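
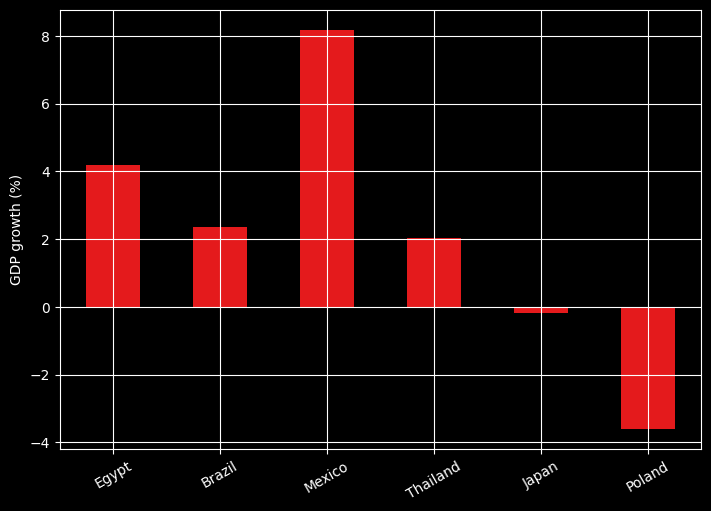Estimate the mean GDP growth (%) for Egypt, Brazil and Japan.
≈ 2

(4 + 2 + 0) / 3 ≈ 2.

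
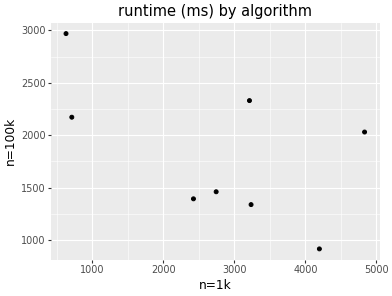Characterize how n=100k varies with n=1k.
Points are negatively correlated; moderate (|r| ≈ 0.6).

negative, moderate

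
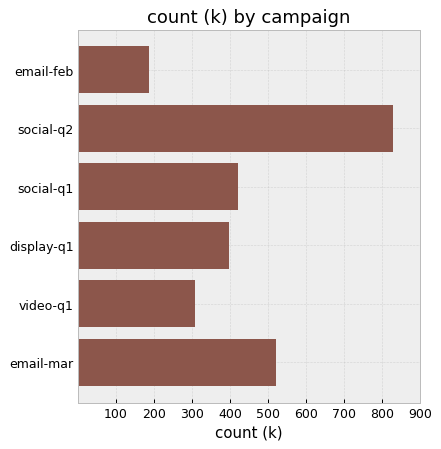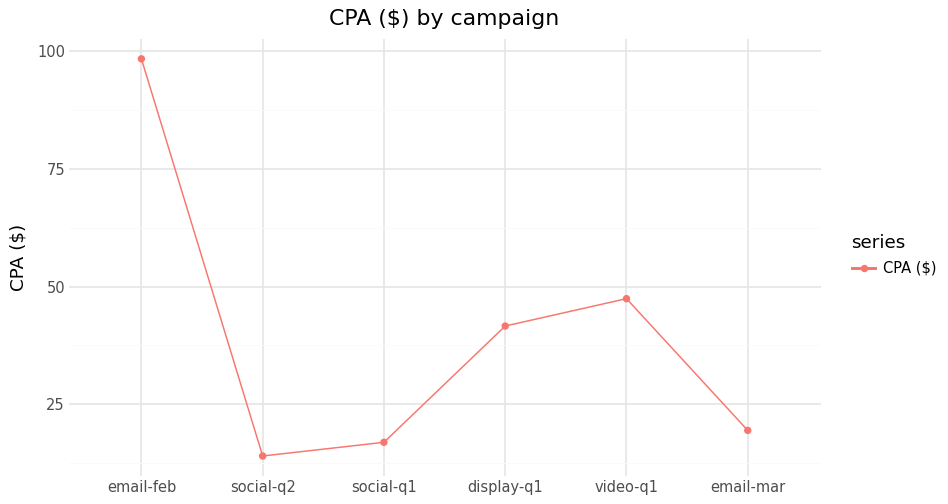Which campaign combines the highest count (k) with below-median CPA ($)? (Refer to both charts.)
social-q2

Chart 2 median CPA ($) ≈ 30; below-median campaigns: social-q2, social-q1, email-mar. Among those, social-q2 has the highest count (k) (≈ 800).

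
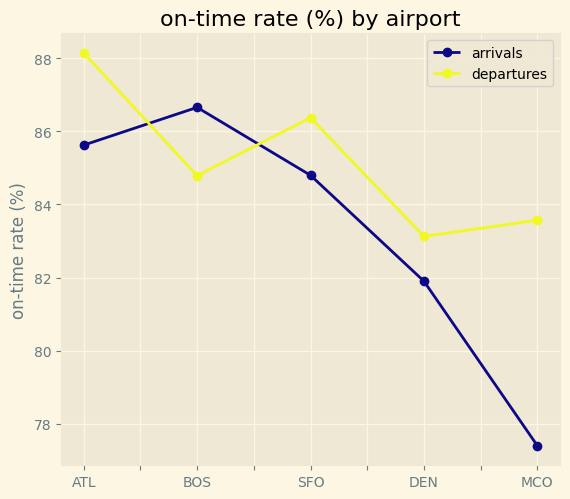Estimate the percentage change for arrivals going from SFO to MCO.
≈ -9.4%

SFO ≈ 85, MCO ≈ 77; (77 − 85) / 85 ≈ -9.4%.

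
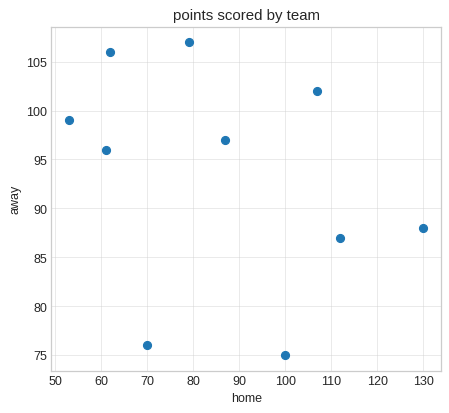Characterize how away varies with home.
Points are negatively correlated; weak (|r| ≈ 0.3).

negative, weak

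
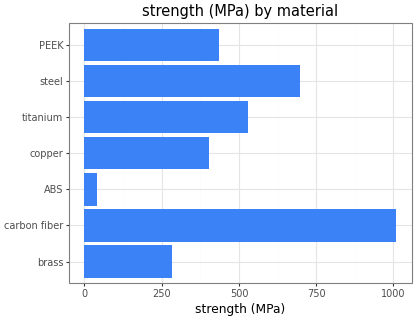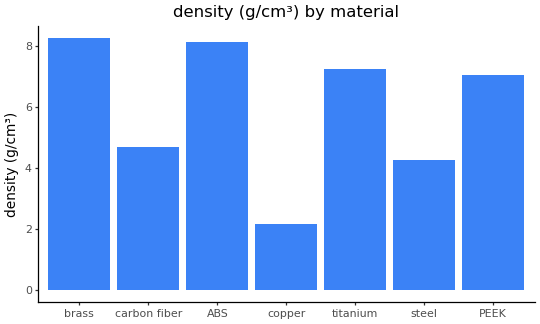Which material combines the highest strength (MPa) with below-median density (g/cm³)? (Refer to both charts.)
Chart 2 median density (g/cm³) ≈ 7; below-median materials: carbon fiber, copper, steel. Among those, carbon fiber has the highest strength (MPa) (≈ 1000).

carbon fiber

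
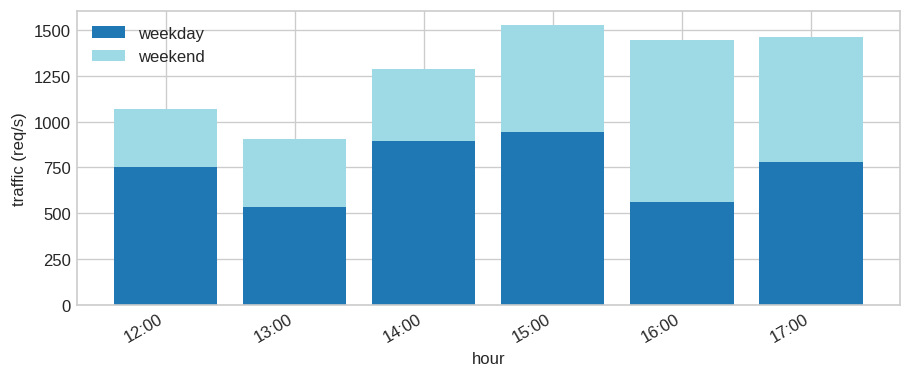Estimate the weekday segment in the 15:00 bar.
weekday top ≈ 1000, bottom ≈ 0; segment ≈ 1000.

≈ 1000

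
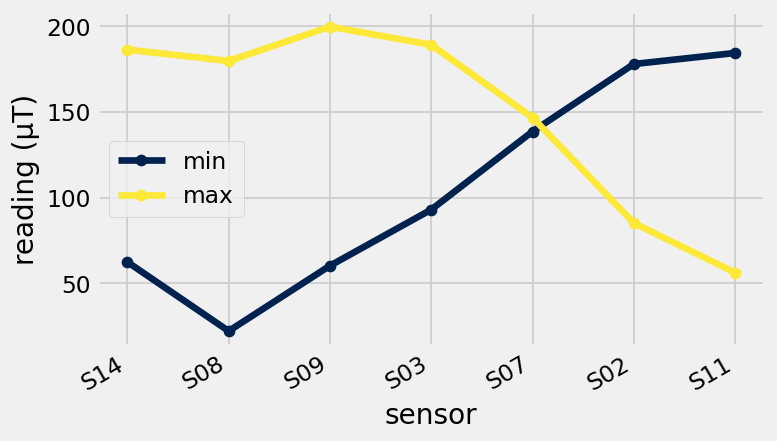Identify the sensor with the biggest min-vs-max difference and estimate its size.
S08: min ≈ 20, max ≈ 180 → gap ≈ 160. Next-largest (S09) is only ≈ 140.

S08, ≈ 160 µT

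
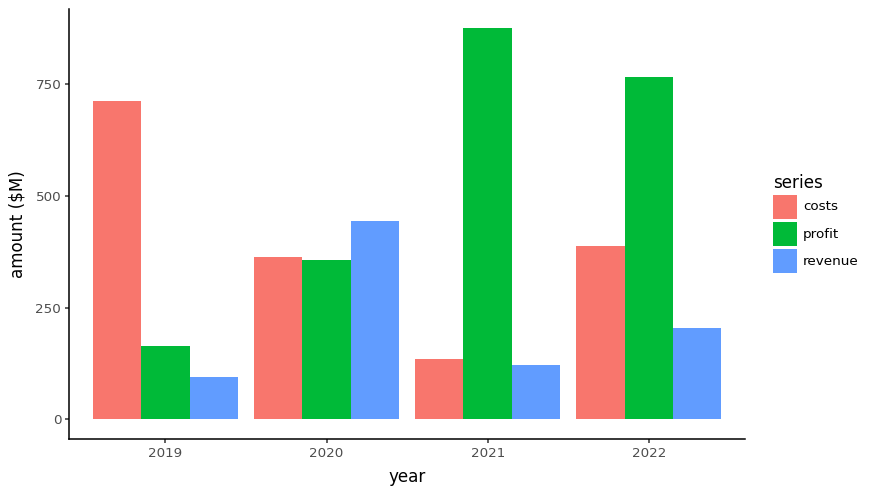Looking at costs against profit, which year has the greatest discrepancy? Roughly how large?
2021, ≈ 800 $M

2021: costs ≈ 100, profit ≈ 900 → gap ≈ 800. Next-largest (2019) is only ≈ 500.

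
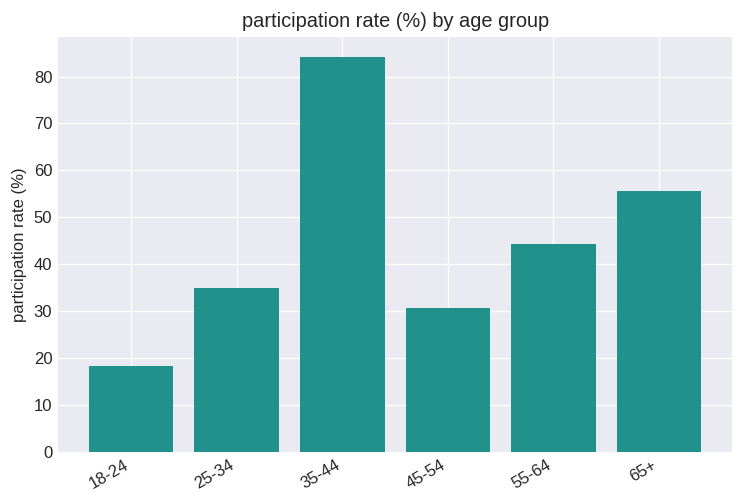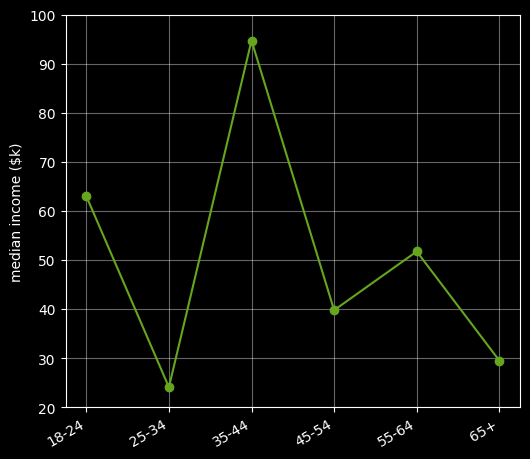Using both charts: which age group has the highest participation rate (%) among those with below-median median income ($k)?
65+

Chart 2 median median income ($k) ≈ 50; below-median age groups: 25-34, 45-54, 65+. Among those, 65+ has the highest participation rate (%) (≈ 60).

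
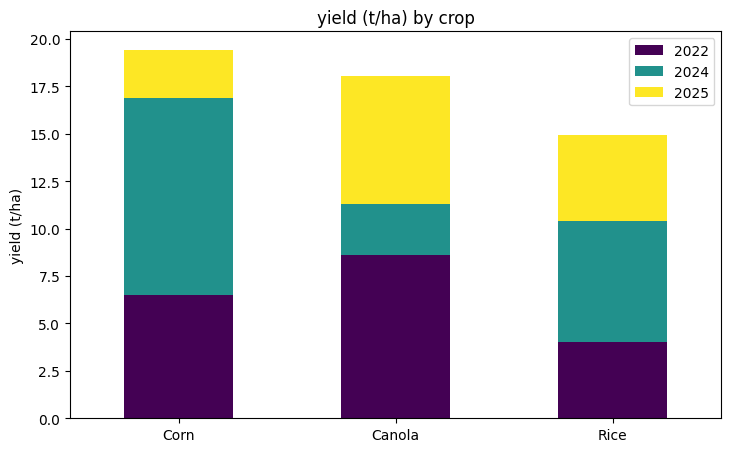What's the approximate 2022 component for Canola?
2022 top ≈ 8, bottom ≈ 0; segment ≈ 8.

≈ 8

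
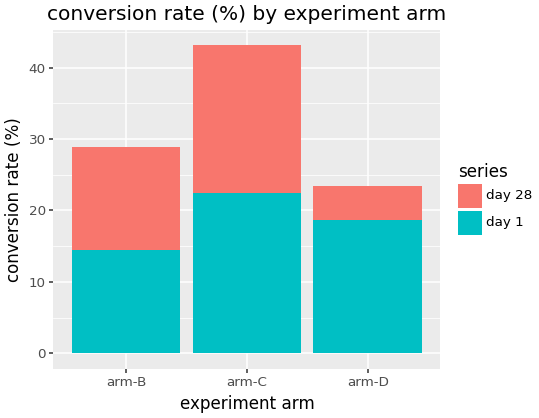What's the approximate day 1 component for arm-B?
day 1 top ≈ 15, bottom ≈ 0; segment ≈ 15.

≈ 15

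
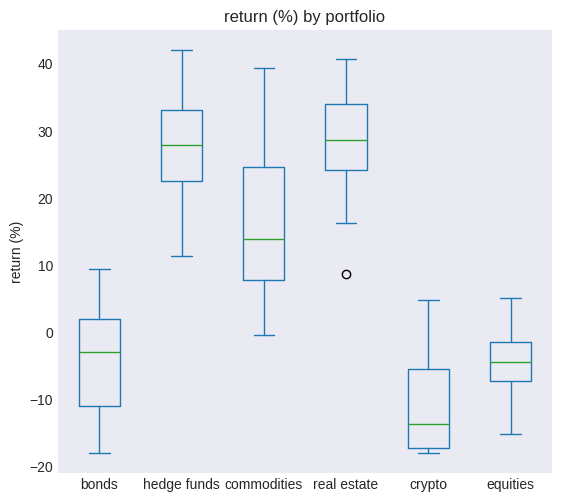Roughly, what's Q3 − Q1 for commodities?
≈ 15

Q3 ≈ 25, Q1 ≈ 10; IQR ≈ 15.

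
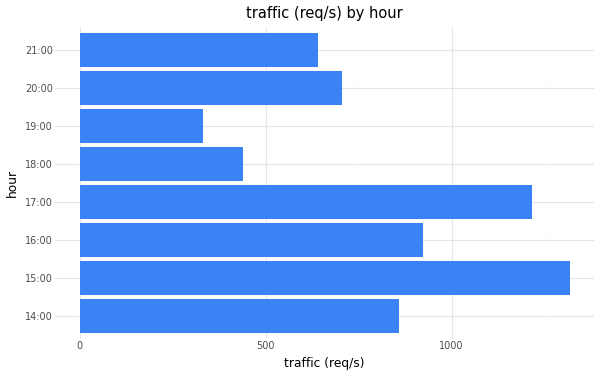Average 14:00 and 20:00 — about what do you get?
≈ 800

(800 + 800) / 2 ≈ 800.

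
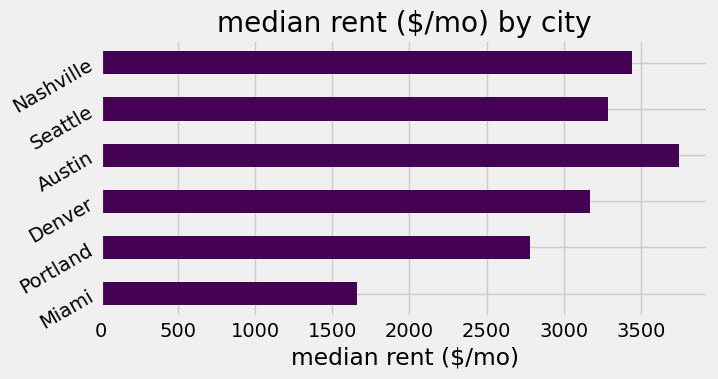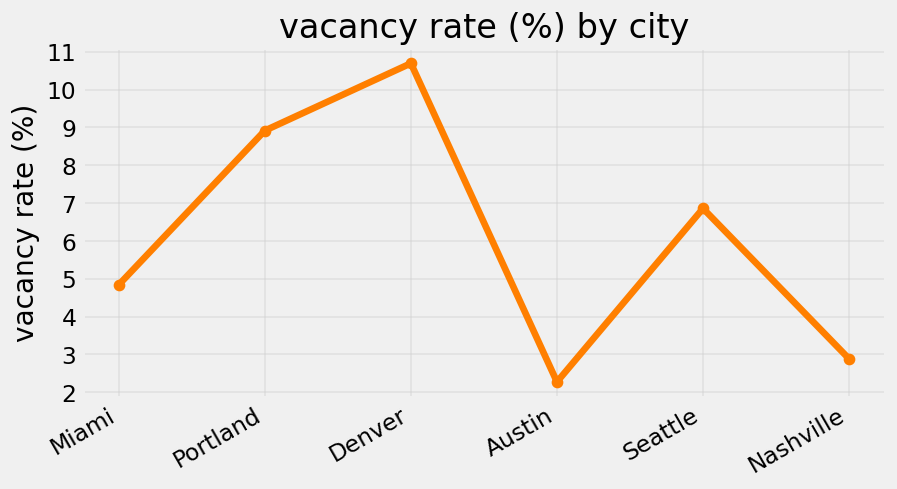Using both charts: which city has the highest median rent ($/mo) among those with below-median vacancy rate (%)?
Chart 2 median vacancy rate (%) ≈ 6; below-median cities: Miami, Austin, Nashville. Among those, Austin has the highest median rent ($/mo) (≈ 4000).

Austin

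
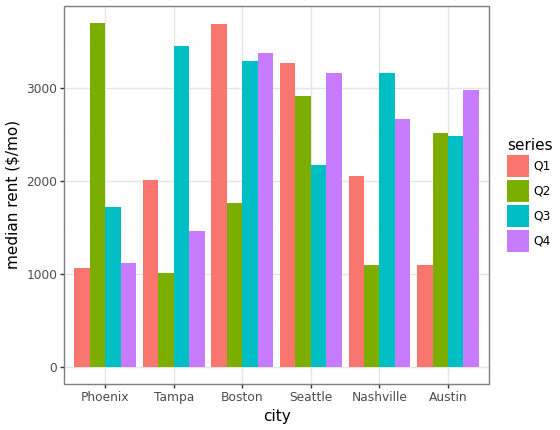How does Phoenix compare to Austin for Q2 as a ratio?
Phoenix ≈ 3500, Austin ≈ 2500; 3500/2500 ≈ 1.4.

≈ 1.4×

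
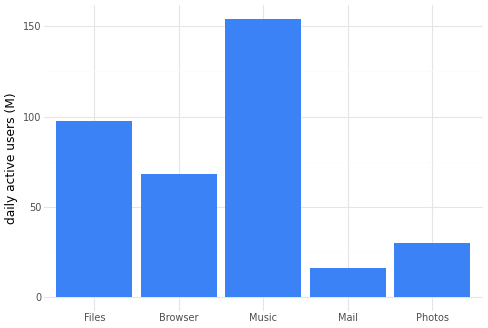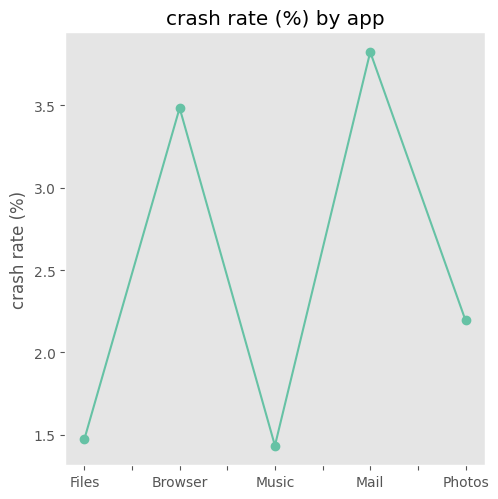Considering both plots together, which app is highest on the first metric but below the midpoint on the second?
Chart 2 median crash rate (%) ≈ 2; below-median apps: Files, Music. Among those, Music has the highest daily active users (M) (≈ 160).

Music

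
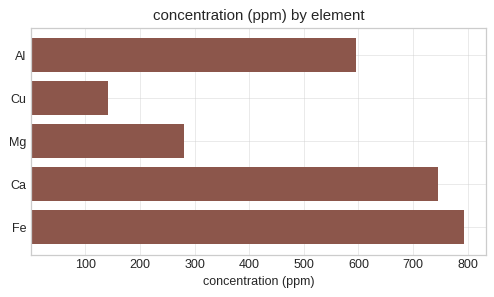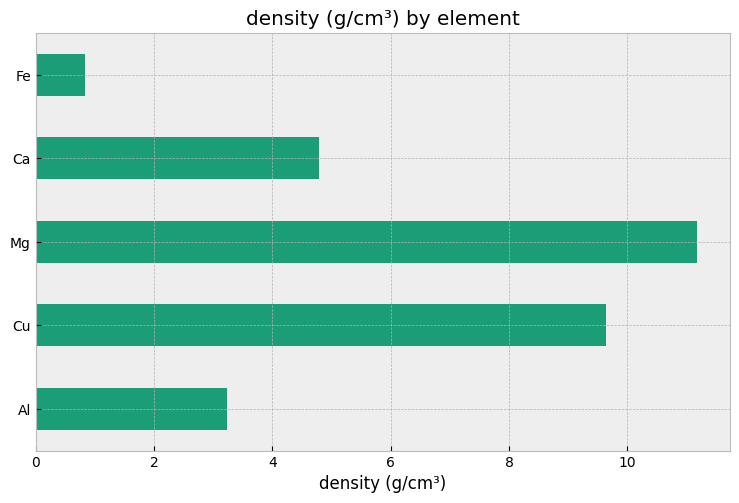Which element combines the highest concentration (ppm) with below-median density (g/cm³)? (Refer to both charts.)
Chart 2 median density (g/cm³) ≈ 4; below-median elements: Al, Fe. Among those, Fe has the highest concentration (ppm) (≈ 800).

Fe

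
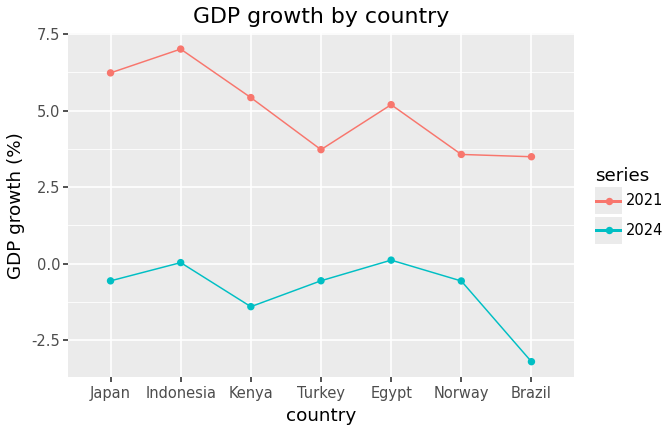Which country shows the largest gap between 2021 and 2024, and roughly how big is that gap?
Indonesia: 2021 ≈ 7, 2024 ≈ 0 → gap ≈ 7. Next-largest (Kenya) is only ≈ 6.

Indonesia, ≈ 7 %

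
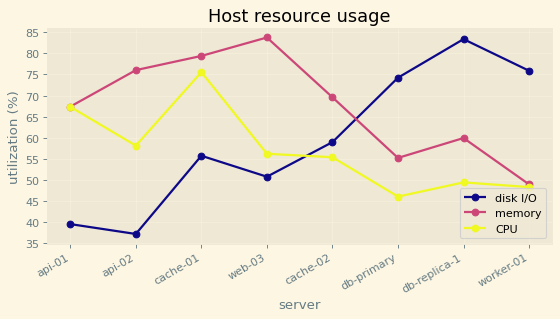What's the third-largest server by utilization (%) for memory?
api-02

Top 4 for memory: web-03 ≈ 85, cache-01 ≈ 80, api-02 ≈ 75, cache-02 ≈ 70.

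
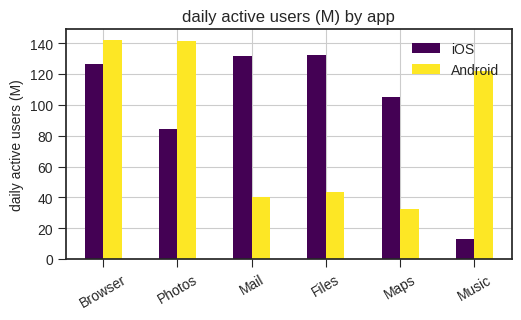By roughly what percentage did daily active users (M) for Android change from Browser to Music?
≈ -14.3%

Browser ≈ 140, Music ≈ 120; (120 − 140) / 140 ≈ -14.3%.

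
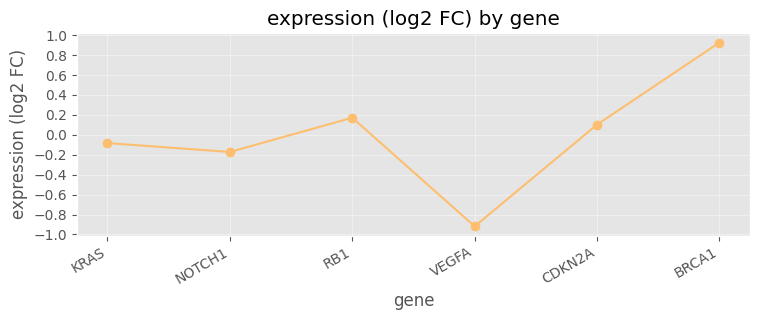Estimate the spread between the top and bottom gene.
Max BRCA1 ≈ 1.0, min VEGFA ≈ -1.0; range ≈ 2.0.

≈ 2.0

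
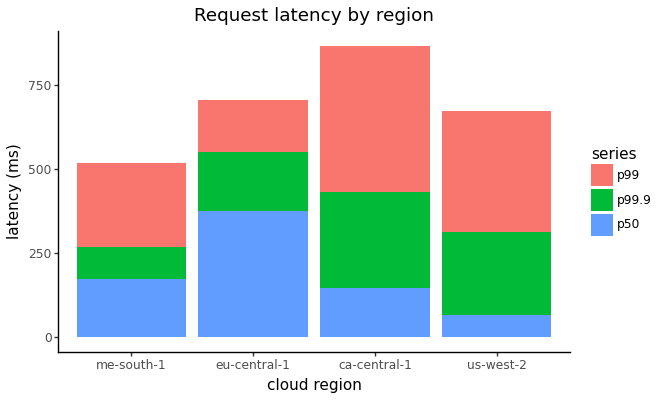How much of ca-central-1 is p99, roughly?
≈ 500

p99 top ≈ 900, bottom ≈ 400; segment ≈ 500.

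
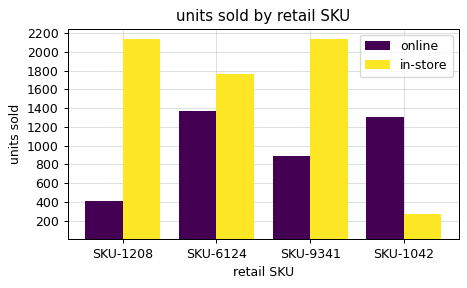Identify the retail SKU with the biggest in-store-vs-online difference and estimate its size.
SKU-1208, ≈ 1800

SKU-1208: in-store ≈ 2200, online ≈ 400 → gap ≈ 1800. Next-largest (SKU-9341) is only ≈ 1400.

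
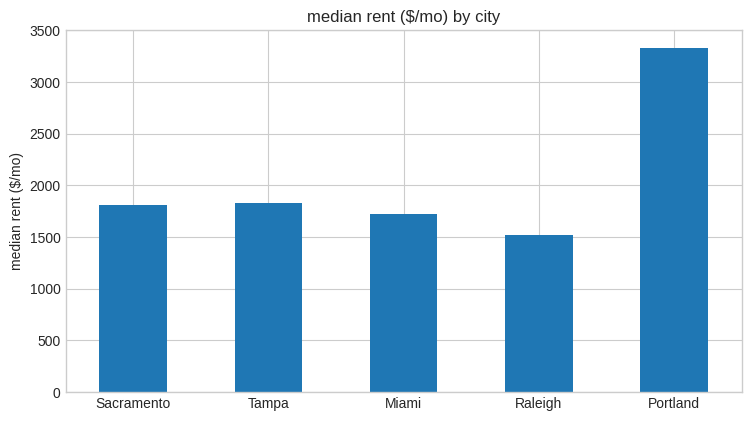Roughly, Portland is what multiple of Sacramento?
Portland ≈ 3500, Sacramento ≈ 2000; 3500/2000 ≈ 1.75.

≈ 1.75×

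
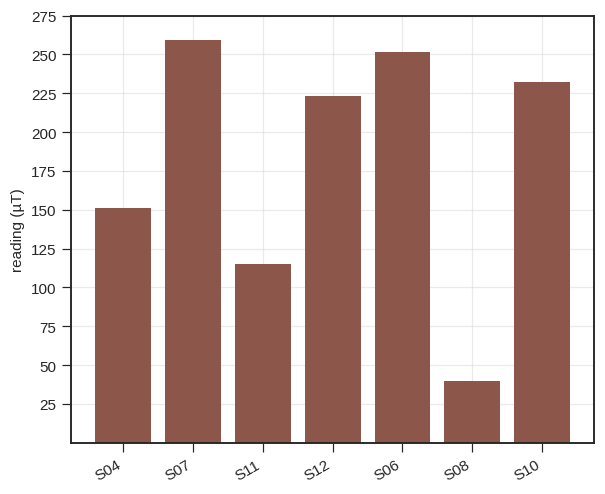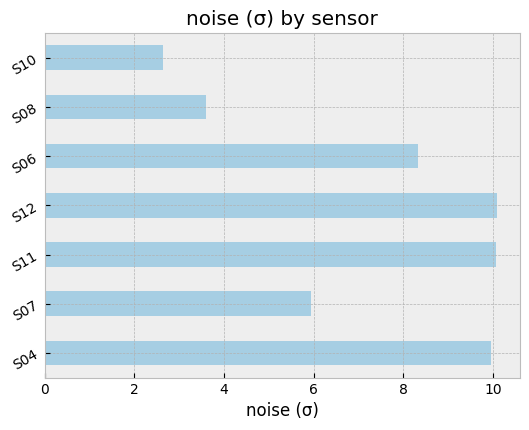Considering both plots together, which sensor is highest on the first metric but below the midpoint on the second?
S07

Chart 2 median noise (σ) ≈ 8; below-median sensors: S07, S08, S10. Among those, S07 has the highest reading (µT) (≈ 250).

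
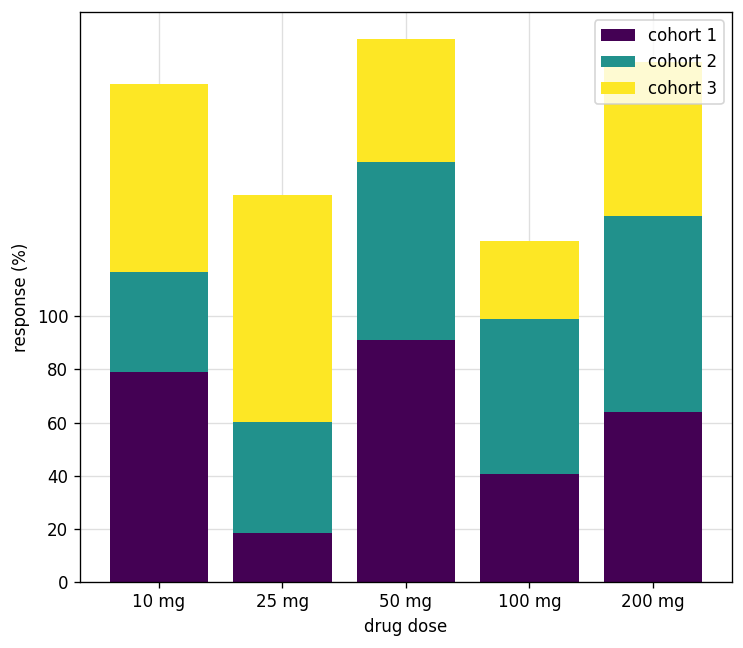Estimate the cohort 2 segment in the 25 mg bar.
cohort 2 top ≈ 60, bottom ≈ 20; segment ≈ 40.

≈ 40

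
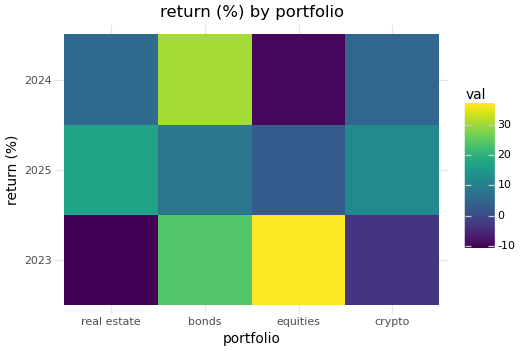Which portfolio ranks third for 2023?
Top 4 for 2023: equities ≈ 35, bonds ≈ 25, crypto ≈ -5, real estate ≈ -10.

crypto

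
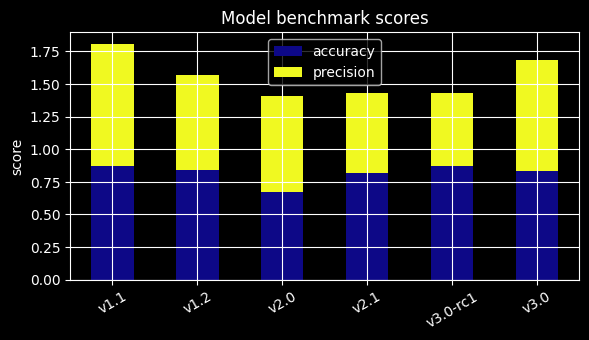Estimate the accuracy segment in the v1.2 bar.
≈ 0.8

accuracy top ≈ 0.8, bottom ≈ 0.0; segment ≈ 0.8.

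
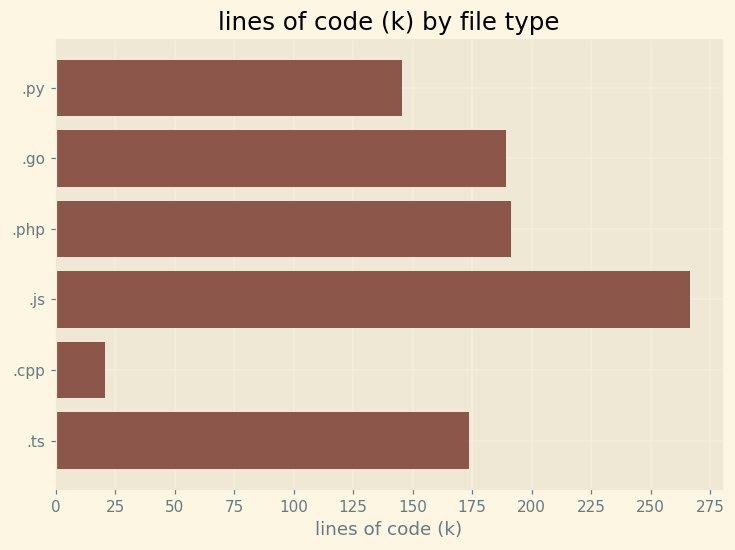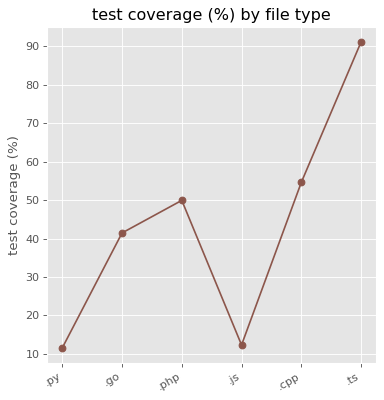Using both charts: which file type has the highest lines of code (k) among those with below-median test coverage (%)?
Chart 2 median test coverage (%) ≈ 50; below-median file types: .py, .go, .js. Among those, .js has the highest lines of code (k) (≈ 275).

.js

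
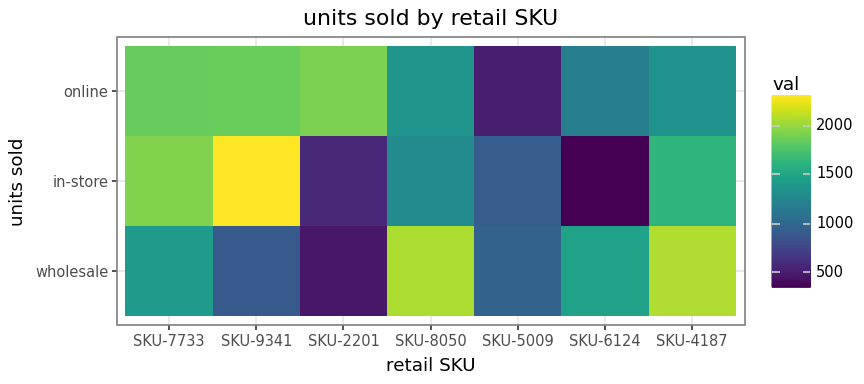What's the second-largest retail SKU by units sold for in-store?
Top 3 for in-store: SKU-9341 ≈ 2400, SKU-7733 ≈ 2000, SKU-4187 ≈ 1600.

SKU-7733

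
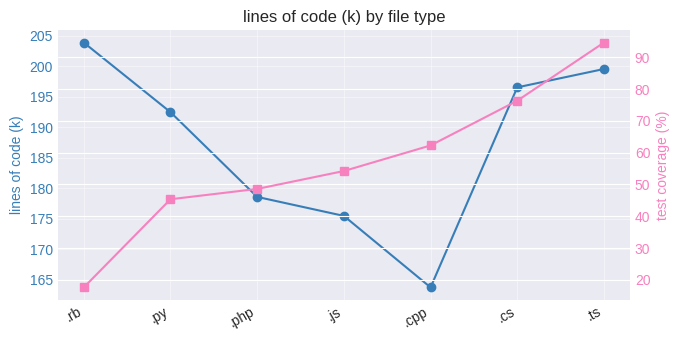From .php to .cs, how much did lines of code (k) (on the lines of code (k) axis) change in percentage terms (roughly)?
≈ +8.3%

.php ≈ 180, .cs ≈ 195; (195 − 180) / 180 ≈ +8.3%.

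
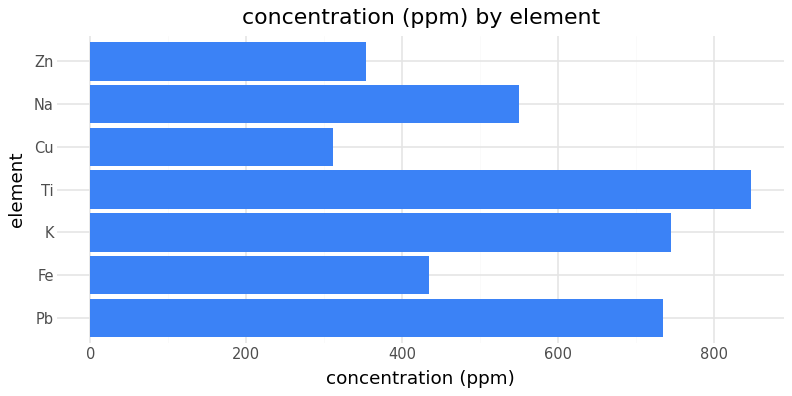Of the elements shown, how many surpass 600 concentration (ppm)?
Above 600: Pb, K, Ti.

3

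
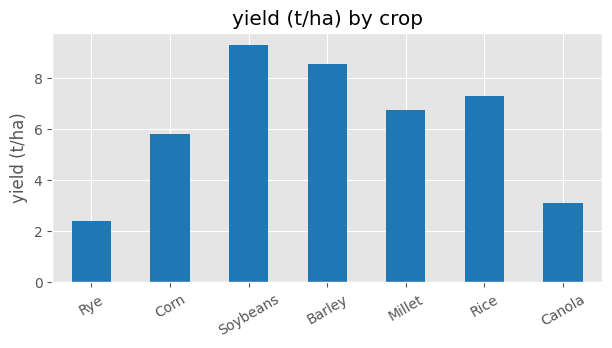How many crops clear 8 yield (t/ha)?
2

Above 8: Soybeans, Barley.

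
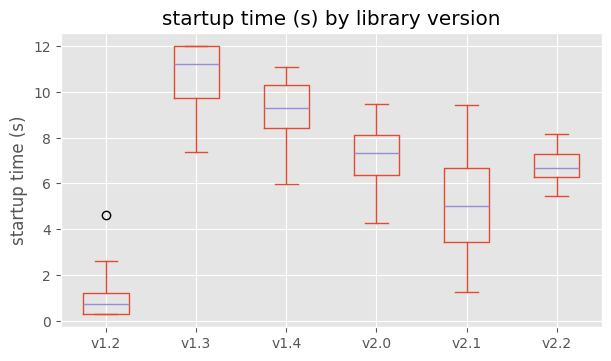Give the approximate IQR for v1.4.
Q3 ≈ 10, Q1 ≈ 8; IQR ≈ 2.

≈ 2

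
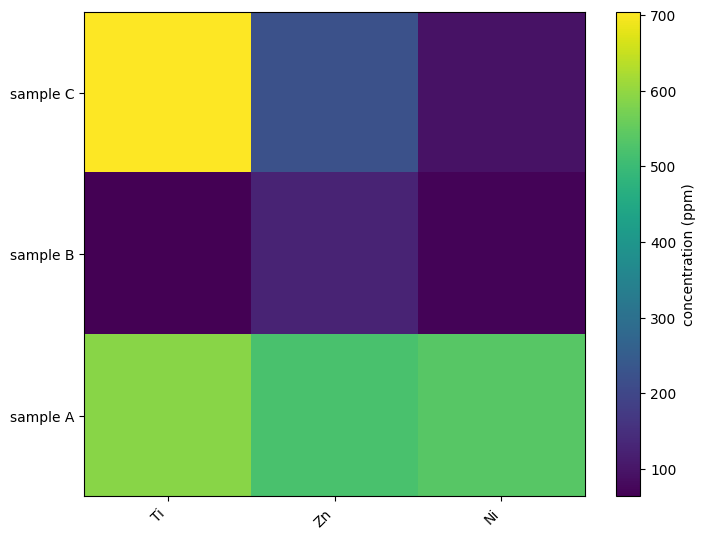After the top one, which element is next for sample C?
Zn

Top 3 for sample C: Ti ≈ 700, Zn ≈ 200, Ni ≈ 100.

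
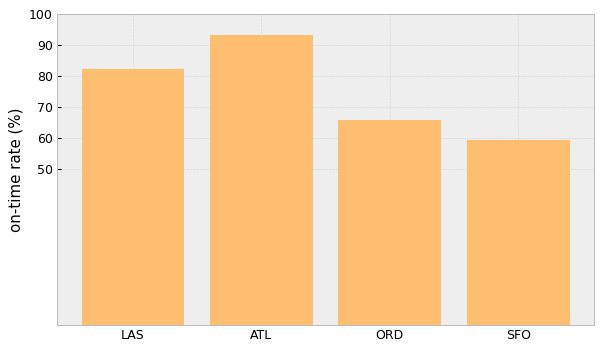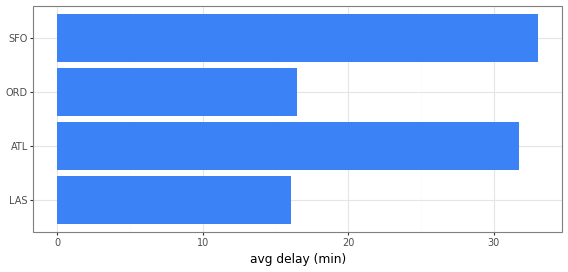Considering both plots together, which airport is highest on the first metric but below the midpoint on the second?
Chart 2 median avg delay (min) ≈ 25; below-median airports: LAS, ORD. Among those, LAS has the highest on-time rate (%) (≈ 80).

LAS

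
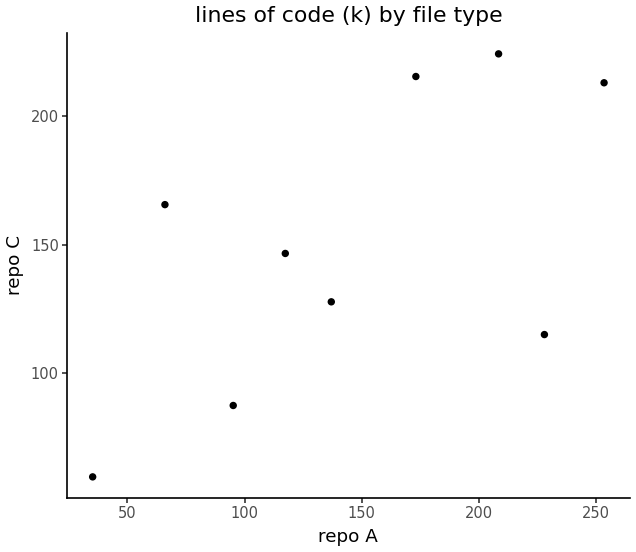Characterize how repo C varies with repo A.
positive, moderate

Points are positively correlated; moderate (|r| ≈ 0.6).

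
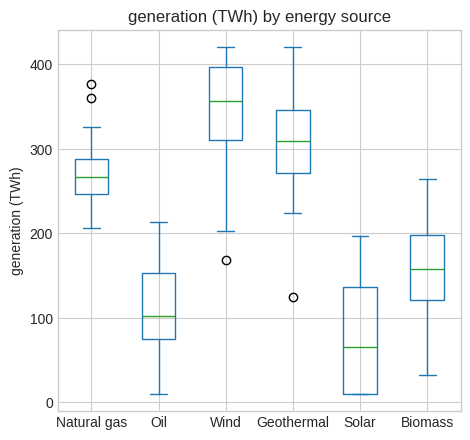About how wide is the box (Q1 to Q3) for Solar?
≈ 125

Q3 ≈ 125, Q1 ≈ 0; IQR ≈ 125.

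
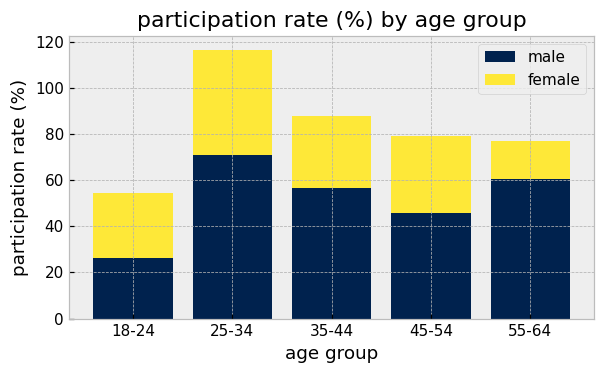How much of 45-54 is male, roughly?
male top ≈ 50, bottom ≈ 0; segment ≈ 50.

≈ 50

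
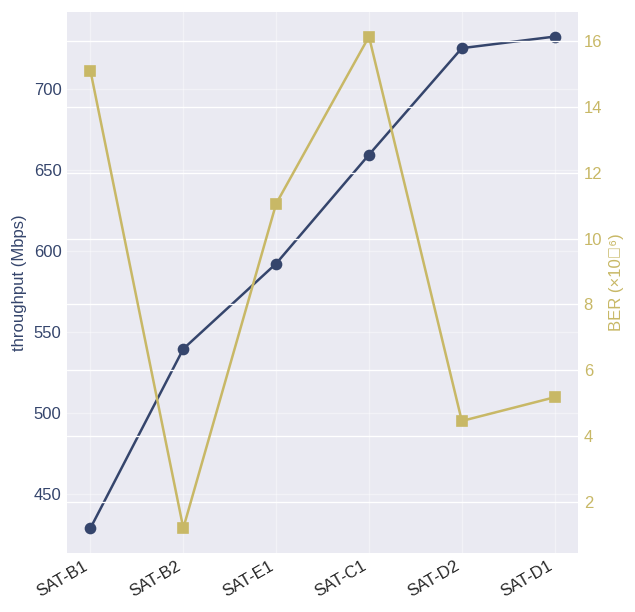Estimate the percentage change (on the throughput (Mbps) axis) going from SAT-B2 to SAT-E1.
SAT-B2 ≈ 550, SAT-E1 ≈ 600; (600 − 550) / 550 ≈ +9.1%.

≈ +9.1%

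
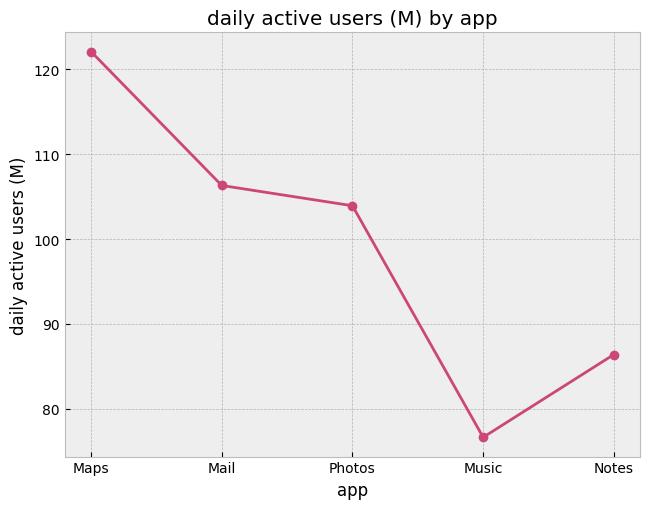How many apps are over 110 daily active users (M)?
1

Above 110: Maps.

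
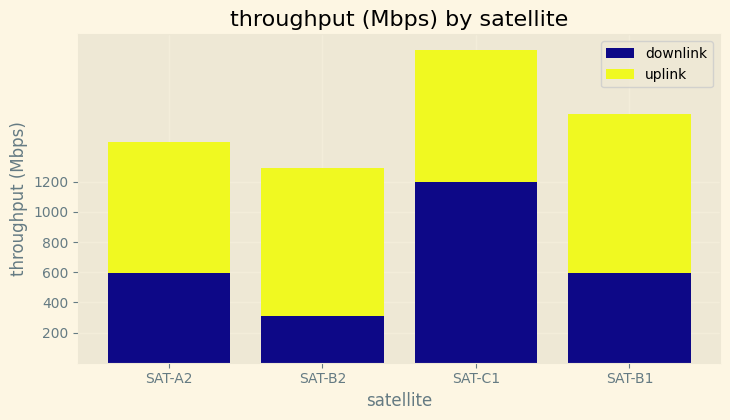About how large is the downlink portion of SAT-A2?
≈ 600

downlink top ≈ 600, bottom ≈ 0; segment ≈ 600.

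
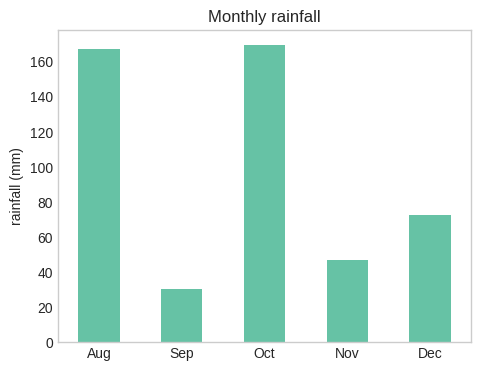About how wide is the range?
≈ 120

Max Oct ≈ 160, min Sep ≈ 40; range ≈ 120.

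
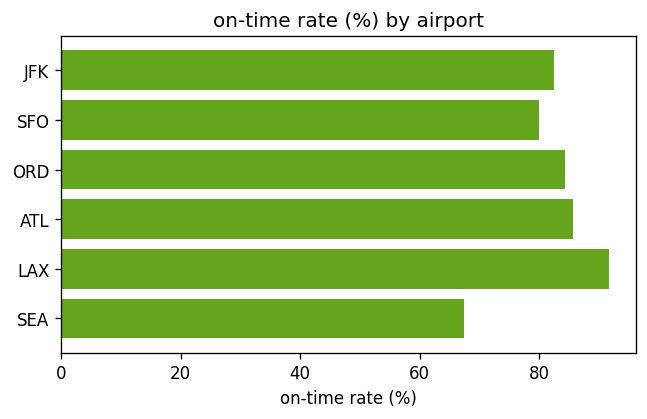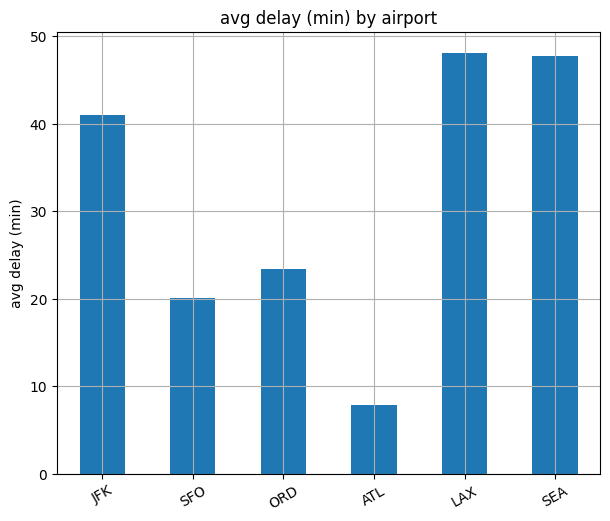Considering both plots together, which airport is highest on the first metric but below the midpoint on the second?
ATL

Chart 2 median avg delay (min) ≈ 30; below-median airports: SFO, ORD, ATL. Among those, ATL has the highest on-time rate (%) (≈ 90).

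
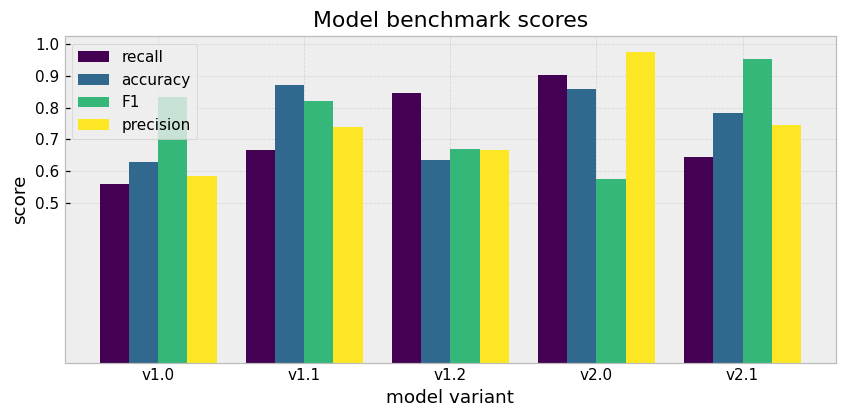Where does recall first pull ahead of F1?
v1.1: recall ≈ 0.7 vs F1 ≈ 0.8 (not yet); v1.2: recall ≈ 0.8 vs F1 ≈ 0.7 (first crossover).

v1.2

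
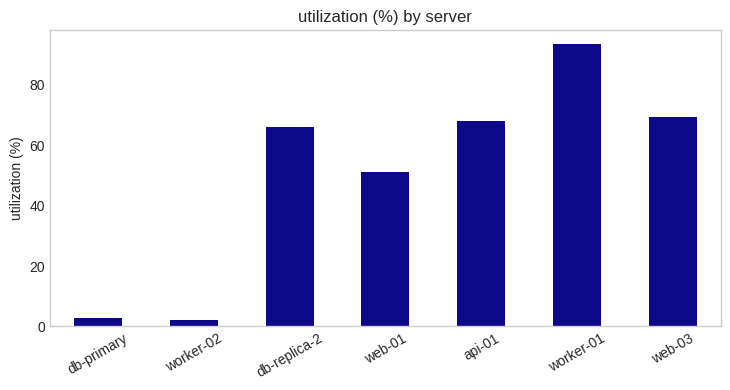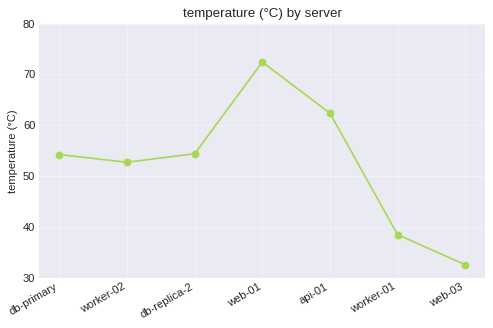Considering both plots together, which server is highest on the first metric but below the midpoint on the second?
worker-01

Chart 2 median temperature (°C) ≈ 50; below-median servers: worker-02, worker-01, web-03. Among those, worker-01 has the highest utilization (%) (≈ 90).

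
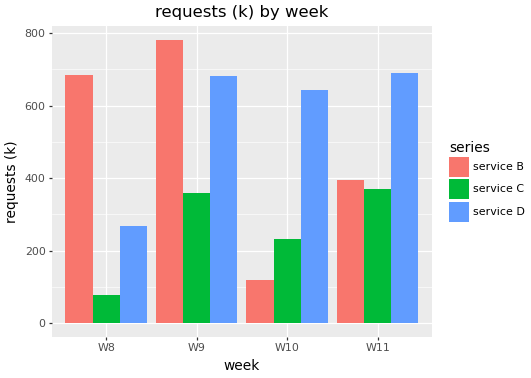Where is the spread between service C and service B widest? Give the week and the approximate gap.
W8, ≈ 600 k

W8: service C ≈ 100, service B ≈ 700 → gap ≈ 600. Next-largest (W9) is only ≈ 400.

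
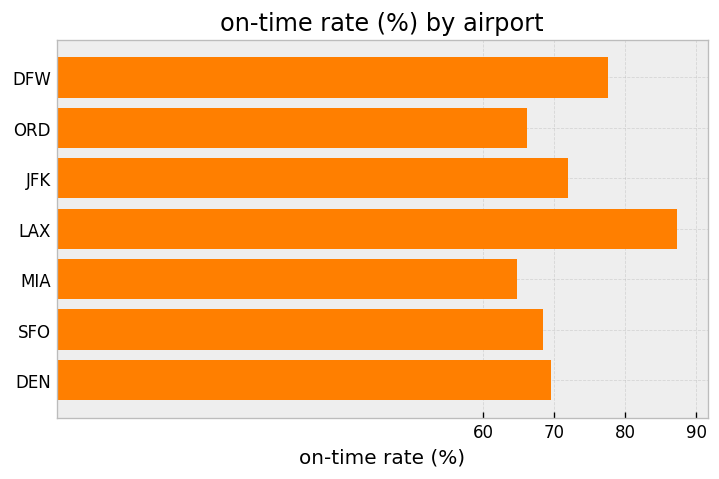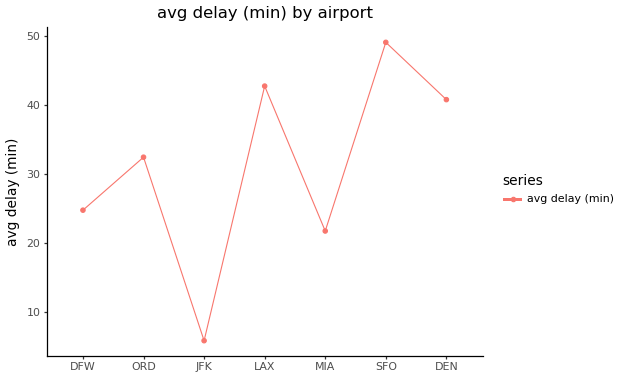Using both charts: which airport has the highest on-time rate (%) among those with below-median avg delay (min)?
Chart 2 median avg delay (min) ≈ 30; below-median airports: DFW, JFK, MIA. Among those, DFW has the highest on-time rate (%) (≈ 80).

DFW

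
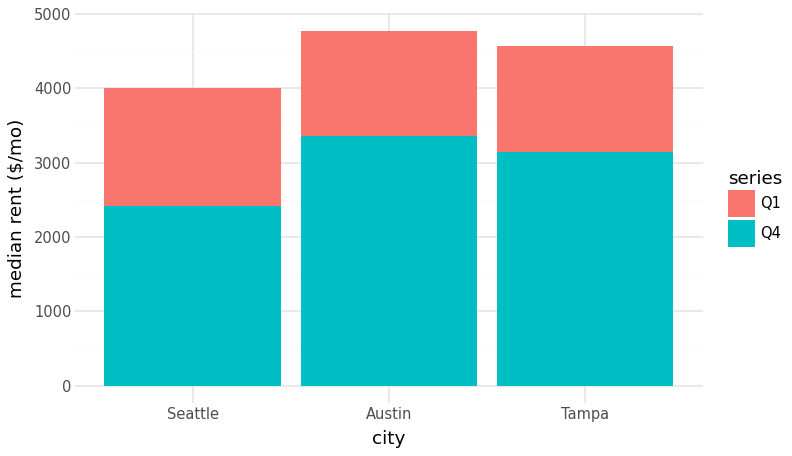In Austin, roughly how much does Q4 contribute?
≈ 3500

Q4 top ≈ 3500, bottom ≈ 0; segment ≈ 3500.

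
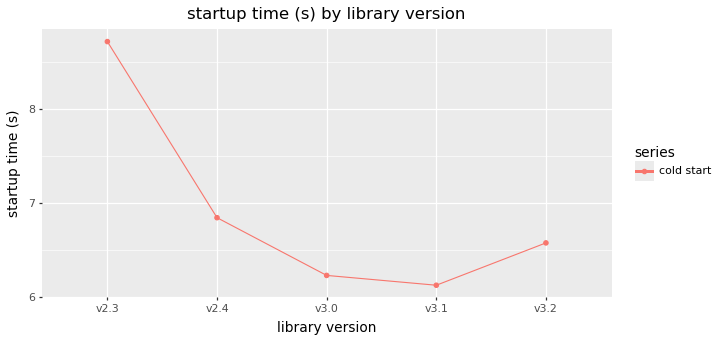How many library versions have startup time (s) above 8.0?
Above 8.0: v2.3.

1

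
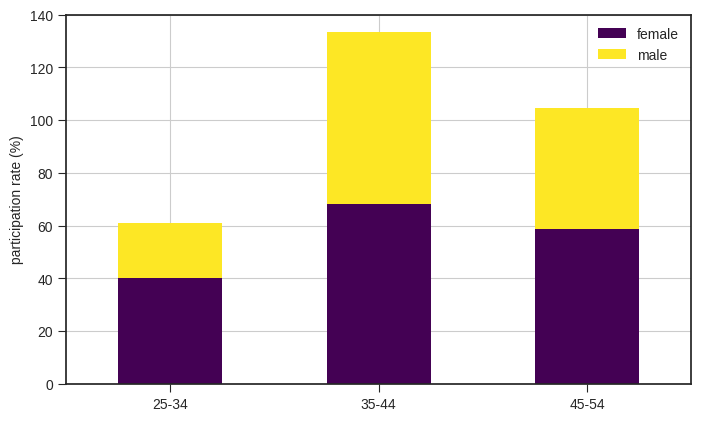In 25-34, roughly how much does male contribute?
≈ 20

male top ≈ 60, bottom ≈ 40; segment ≈ 20.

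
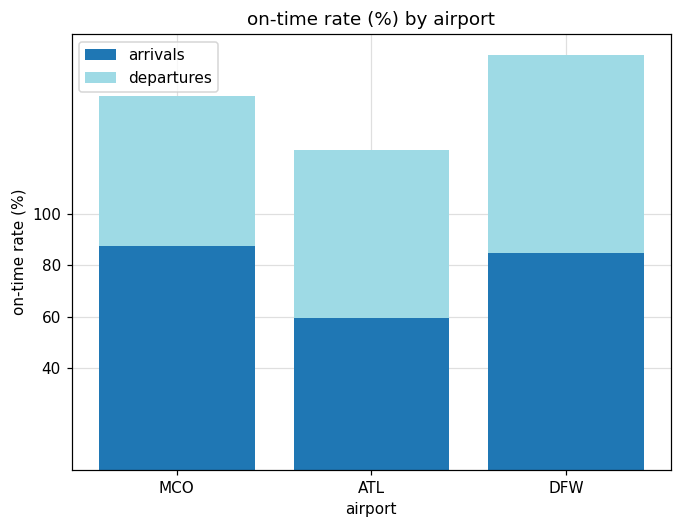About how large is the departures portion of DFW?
departures top ≈ 160, bottom ≈ 80; segment ≈ 80.

≈ 80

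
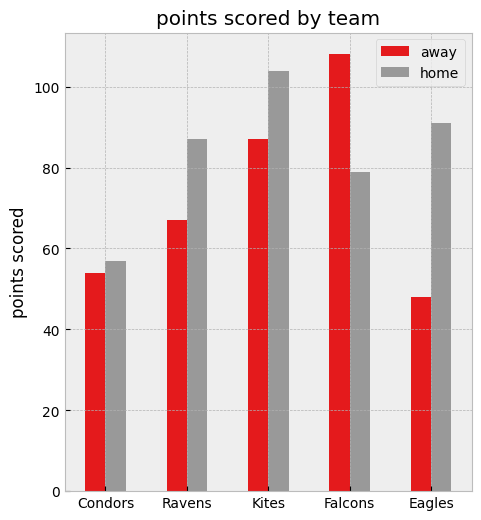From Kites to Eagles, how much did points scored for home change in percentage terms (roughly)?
≈ -10%

Kites ≈ 100, Eagles ≈ 90; (90 − 100) / 100 ≈ -10%.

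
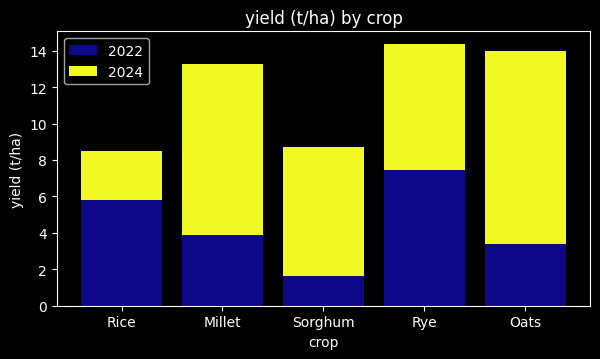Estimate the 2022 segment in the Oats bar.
2022 top ≈ 4, bottom ≈ 0; segment ≈ 4.

≈ 4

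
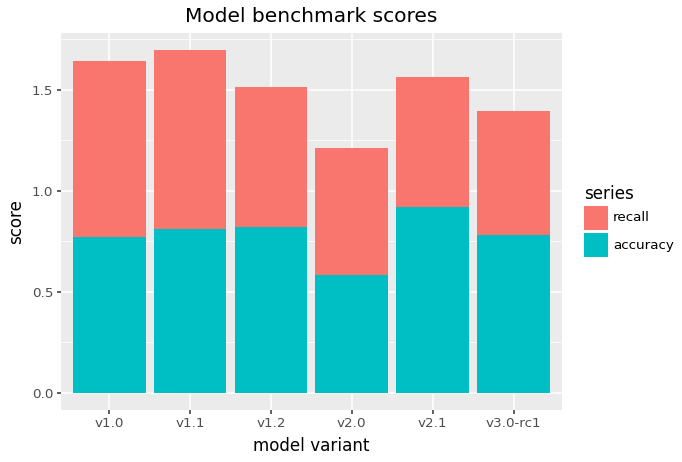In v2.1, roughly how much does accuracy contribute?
accuracy top ≈ 1.0, bottom ≈ 0.0; segment ≈ 1.0.

≈ 1.0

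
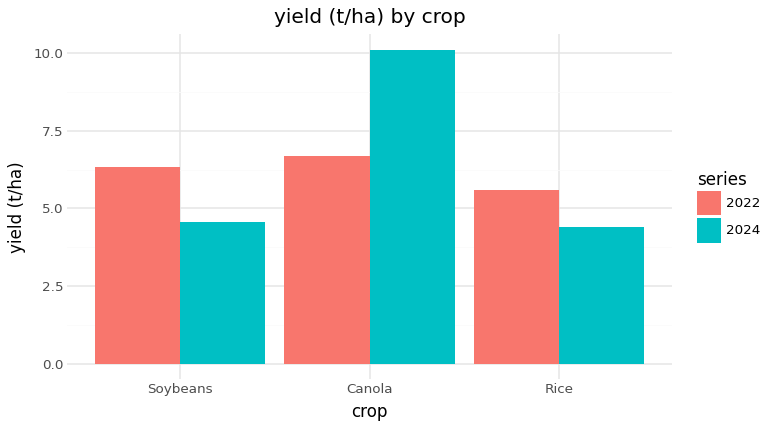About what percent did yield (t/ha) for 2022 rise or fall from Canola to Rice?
Canola ≈ 7, Rice ≈ 6; (6 − 7) / 7 ≈ -14.3%.

≈ -14.3%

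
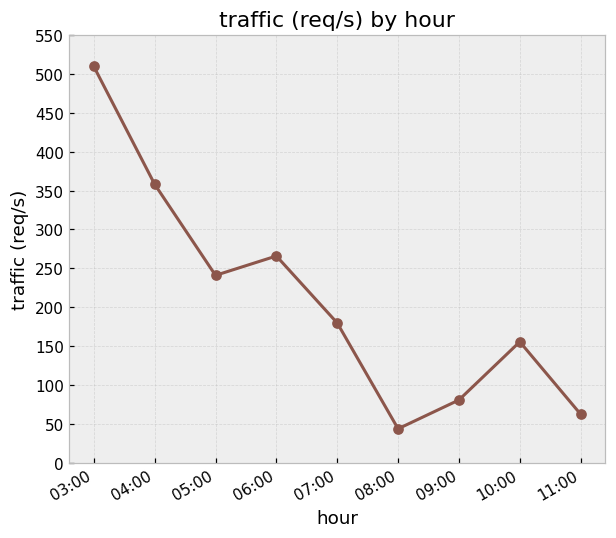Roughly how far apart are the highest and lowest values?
Max 03:00 ≈ 500, min 08:00 ≈ 50; range ≈ 450.

≈ 450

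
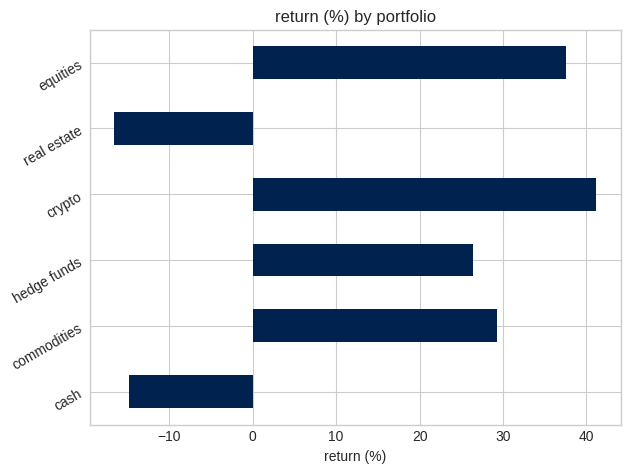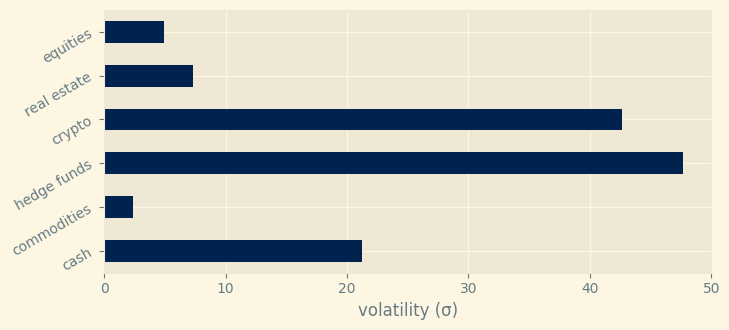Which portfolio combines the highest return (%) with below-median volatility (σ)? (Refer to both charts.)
equities

Chart 2 median volatility (σ) ≈ 15; below-median portfolios: commodities, real estate, equities. Among those, equities has the highest return (%) (≈ 40).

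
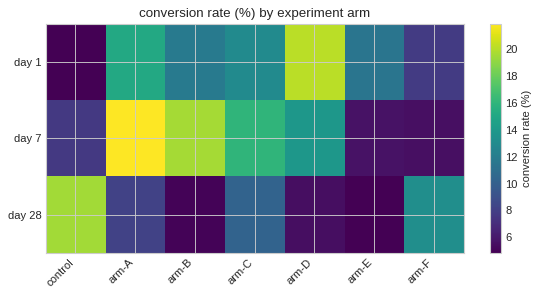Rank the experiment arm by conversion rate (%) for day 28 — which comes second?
Top 3 for day 28: control ≈ 20, arm-F ≈ 14, arm-C ≈ 10.

arm-F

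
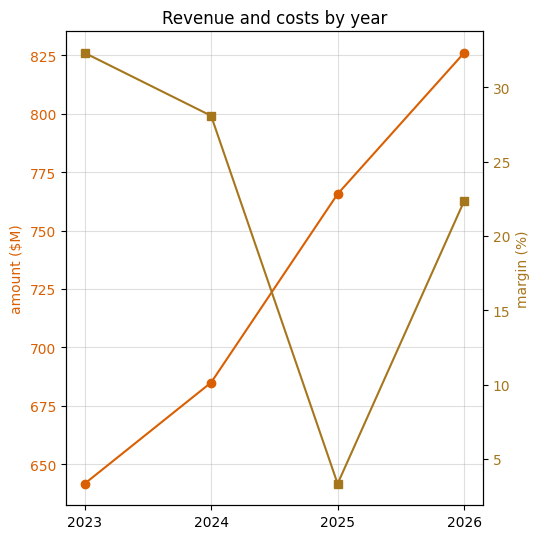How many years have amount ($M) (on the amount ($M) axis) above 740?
Above 740: 2025, 2026.

2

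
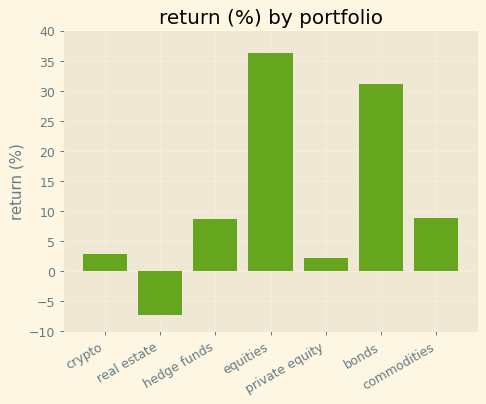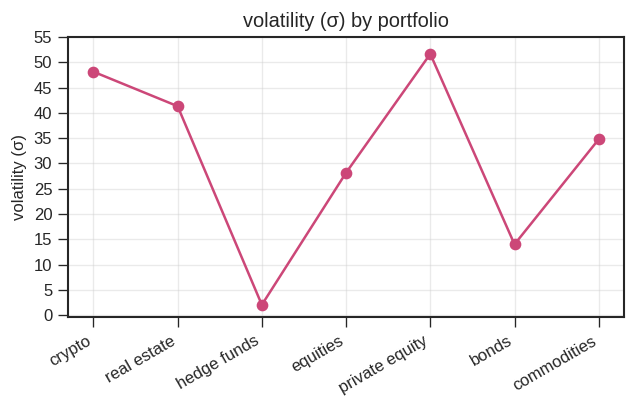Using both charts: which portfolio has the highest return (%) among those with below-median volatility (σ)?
Chart 2 median volatility (σ) ≈ 35; below-median portfolios: hedge funds, equities, bonds. Among those, equities has the highest return (%) (≈ 35).

equities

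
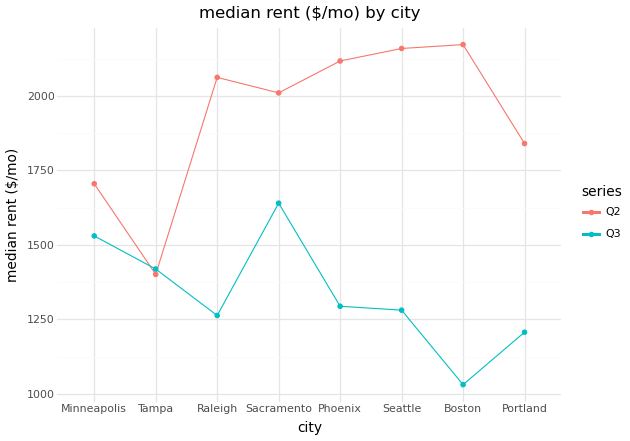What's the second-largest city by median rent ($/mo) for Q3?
Minneapolis

Top 3 for Q3: Sacramento ≈ 1600, Minneapolis ≈ 1500, Tampa ≈ 1400.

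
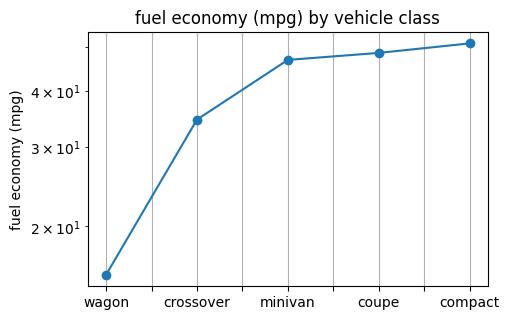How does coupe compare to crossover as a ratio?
≈ 1.43×

coupe ≈ 50, crossover ≈ 35; 50/35 ≈ 1.43.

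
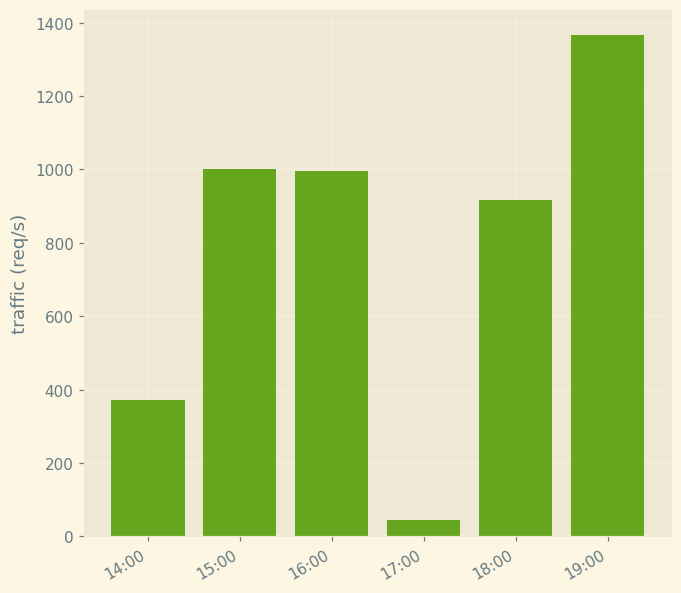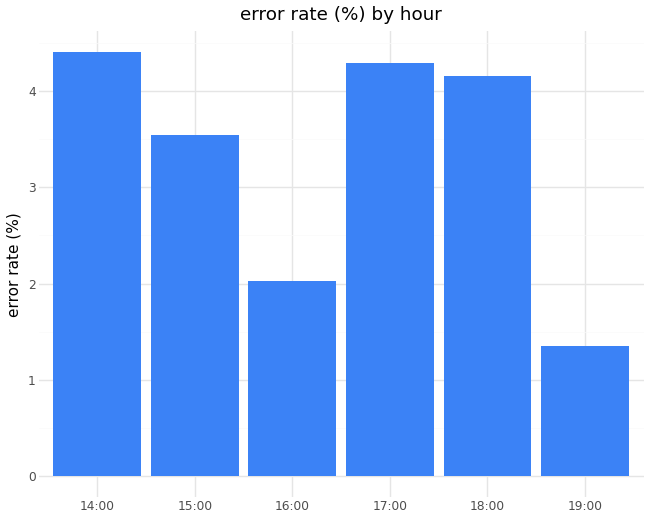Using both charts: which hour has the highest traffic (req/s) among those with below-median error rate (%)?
Chart 2 median error rate (%) ≈ 4; below-median hours: 15:00, 16:00, 19:00. Among those, 19:00 has the highest traffic (req/s) (≈ 1400).

19:00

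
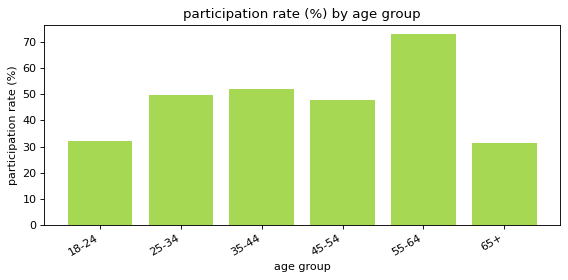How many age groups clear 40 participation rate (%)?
4

Above 40: 25-34, 35-44, 45-54, 55-64.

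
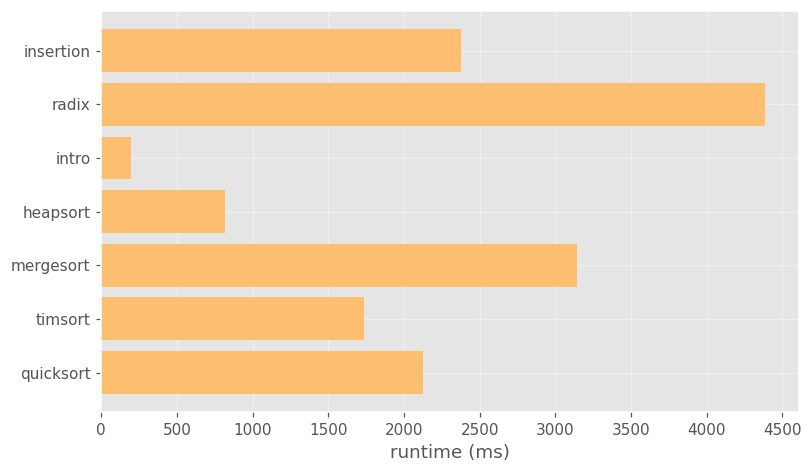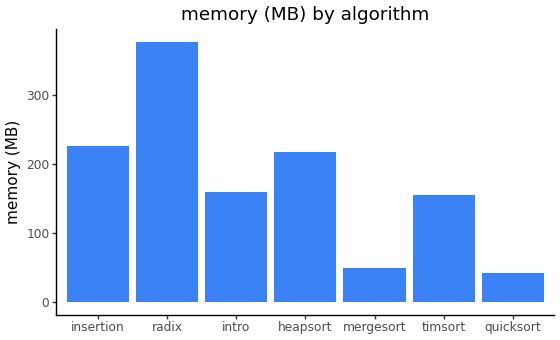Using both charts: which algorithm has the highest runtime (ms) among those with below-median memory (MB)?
mergesort

Chart 2 median memory (MB) ≈ 150; below-median algorithms: mergesort, timsort, quicksort. Among those, mergesort has the highest runtime (ms) (≈ 3000).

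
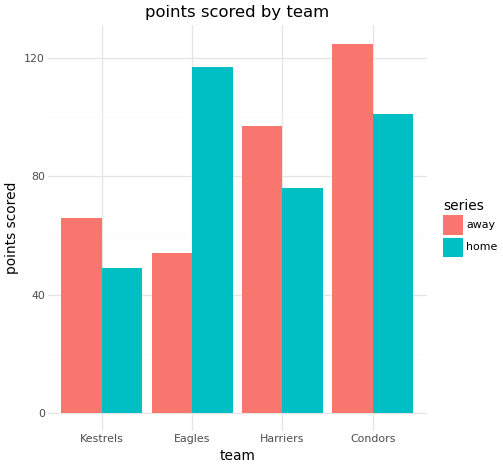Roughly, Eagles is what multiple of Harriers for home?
≈ 1.5×

Eagles ≈ 120, Harriers ≈ 80; 120/80 ≈ 1.5.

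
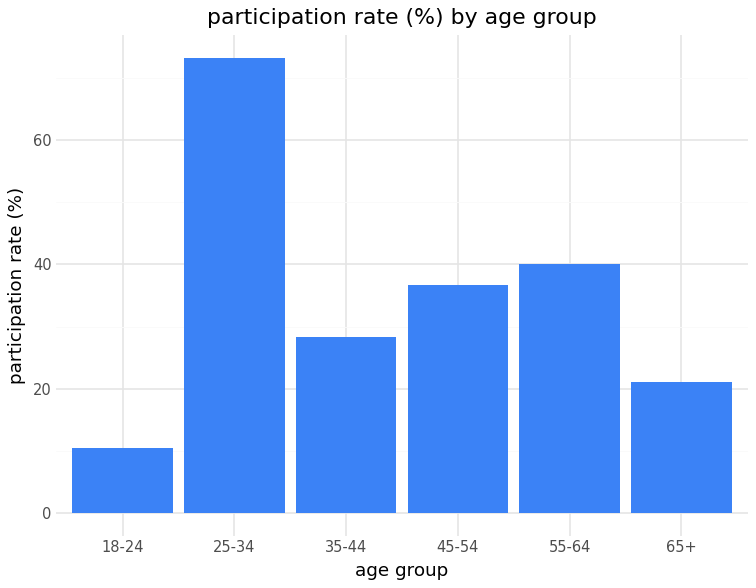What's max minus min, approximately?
≈ 60

Max 25-34 ≈ 70, min 18-24 ≈ 10; range ≈ 60.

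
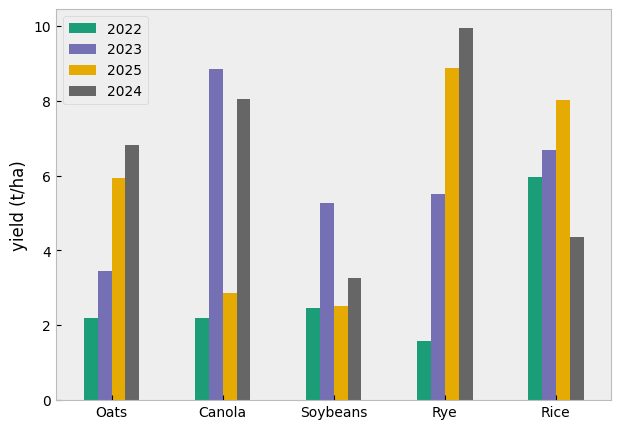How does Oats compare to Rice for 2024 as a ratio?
Oats ≈ 7, Rice ≈ 4; 7/4 ≈ 1.75.

≈ 1.75×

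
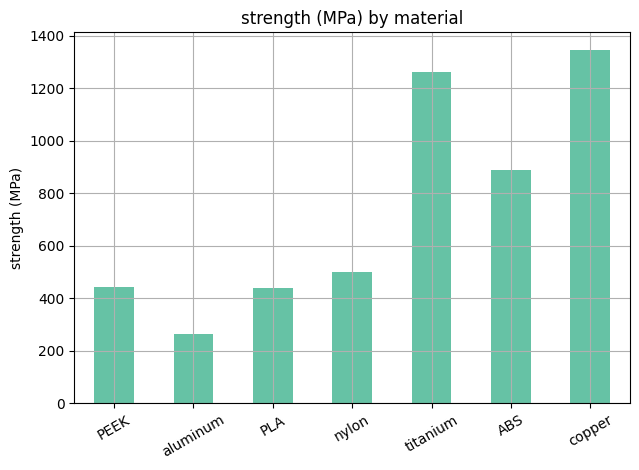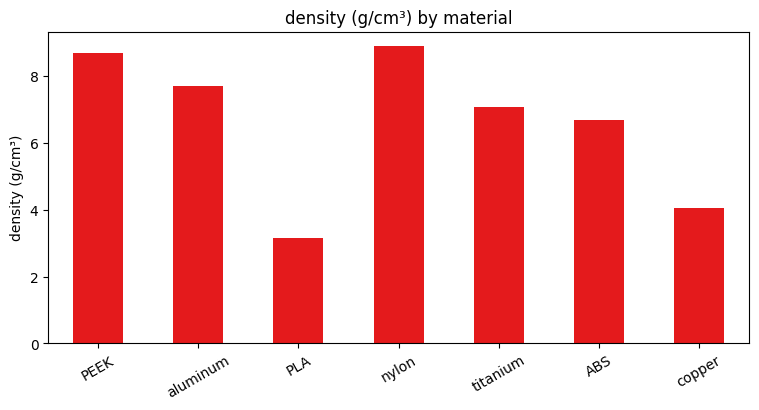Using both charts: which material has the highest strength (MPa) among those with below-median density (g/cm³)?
copper

Chart 2 median density (g/cm³) ≈ 7; below-median materials: PLA, ABS, copper. Among those, copper has the highest strength (MPa) (≈ 1400).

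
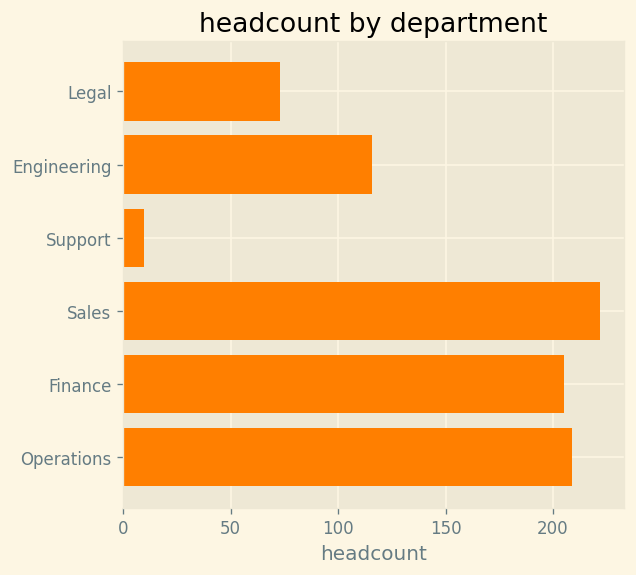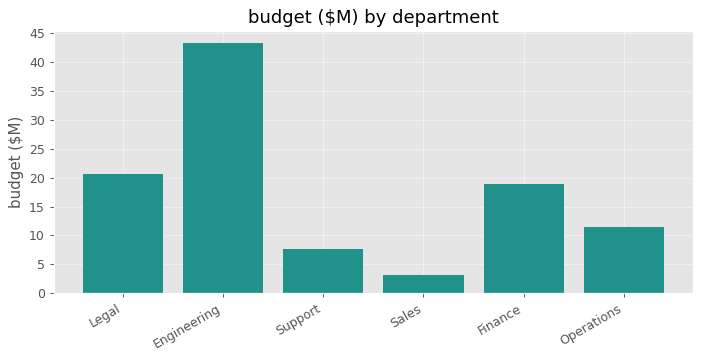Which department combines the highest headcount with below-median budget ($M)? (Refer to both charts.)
Sales

Chart 2 median budget ($M) ≈ 15; below-median departments: Support, Sales, Operations. Among those, Sales has the highest headcount (≈ 225).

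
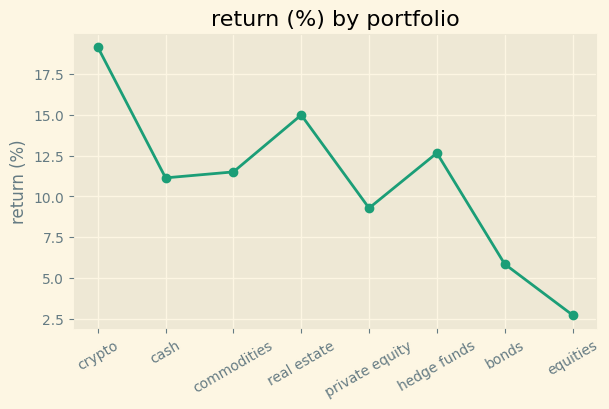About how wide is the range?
Max crypto ≈ 20, min equities ≈ 2; range ≈ 18.

≈ 18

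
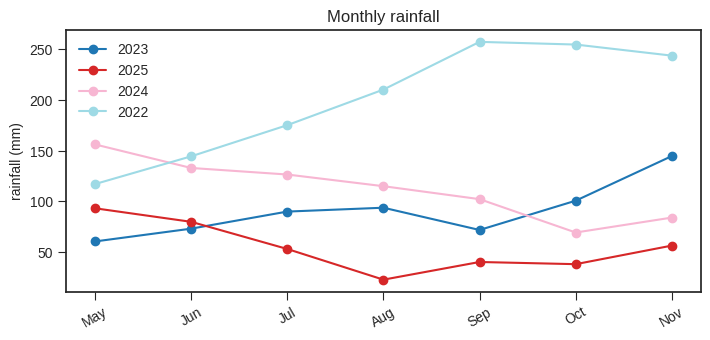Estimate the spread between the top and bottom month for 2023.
≈ 80

Max Nov ≈ 140, min May ≈ 60; range ≈ 80.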